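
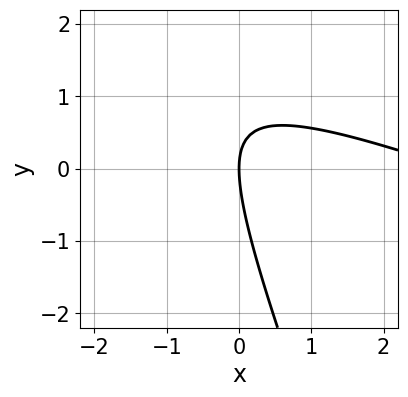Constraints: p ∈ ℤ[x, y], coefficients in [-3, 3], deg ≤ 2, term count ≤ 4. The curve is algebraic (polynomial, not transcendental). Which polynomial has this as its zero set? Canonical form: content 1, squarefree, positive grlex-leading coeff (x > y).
x^2 + 3*x*y + y^2 - 3*x

1. deg p = 2.
2. Observable constraints: it meets the x-axis at x = 0 (among the integer gridlines); it meets the y-axis at y = 0 (among the integer gridlines).
3. Solving for integer coefficients yields p as stated.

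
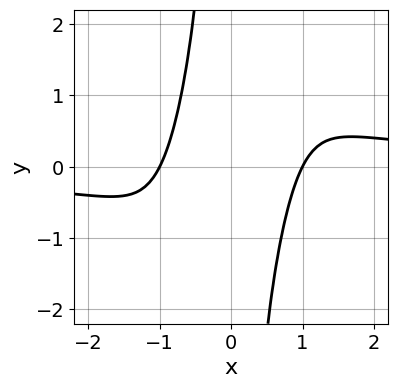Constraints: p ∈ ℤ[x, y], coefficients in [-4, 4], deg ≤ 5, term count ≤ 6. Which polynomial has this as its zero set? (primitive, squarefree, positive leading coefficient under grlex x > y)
3*x^3*y - x^2*y^2 - 3*x^2 + 3

(a) deg p = 4. The shape is more complex than any degree-3 curve.
(b) Observable constraints: it misses every integer gridline on the y-axis; among the integer gridlines, it crosses the x-axis at x ∈ {-1, 1}.
(c) Matching integer coefficients to the picture gives p.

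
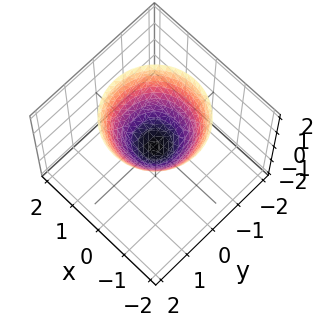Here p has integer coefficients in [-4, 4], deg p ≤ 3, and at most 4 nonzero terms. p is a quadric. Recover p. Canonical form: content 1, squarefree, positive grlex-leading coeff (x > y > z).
x^2 + y^2 - z

1. deg p = 2. A single bowl opening along one axis; a quadric.
2. Symmetries: the z-axis is an axis of rotation, so x and y enter only as x² + y².
3. From the visible intercepts: a circular section at z = 2 has radius between 1 and 2; one z-axis crossing is at z = 0.
4. Fitting integer coefficients to these (and the overall shape) gives p.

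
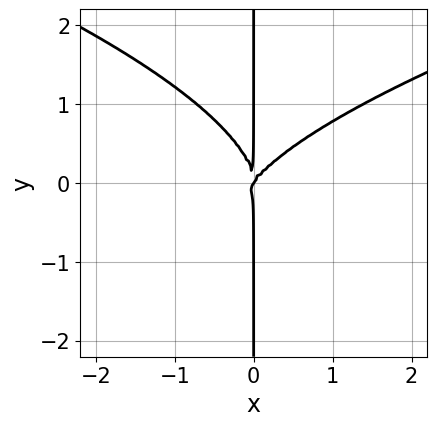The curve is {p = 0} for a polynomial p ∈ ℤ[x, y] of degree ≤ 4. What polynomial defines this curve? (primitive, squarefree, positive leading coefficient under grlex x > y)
3*x*y^3 - 3*x^3 + 2*x^2*y

First, the degree is 4 — the shape is more complex than any degree-3 curve.
Then, against the integer gridlines: the visible y-axis segment lies entirely on the curve; it meets the x-axis at x = 0 (among the integer gridlines).
Finally, putting this together gives p.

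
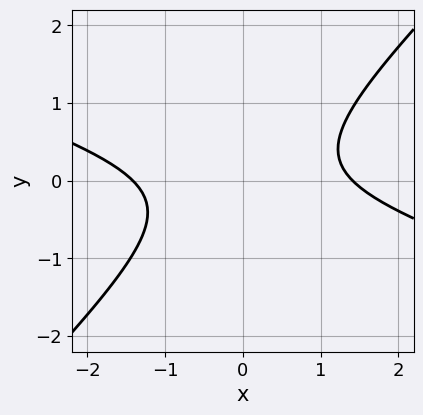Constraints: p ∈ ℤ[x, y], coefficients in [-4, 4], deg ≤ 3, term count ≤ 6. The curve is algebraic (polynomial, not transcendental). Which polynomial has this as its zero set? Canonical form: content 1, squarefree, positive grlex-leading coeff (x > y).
(a) deg p = 2. No degree-1 curve has this shape.
(b) Observable constraints: it misses every integer gridline on the y-axis.
(c) Matching integer coefficients to the picture gives p.

x^2 + 2*x*y - 3*y^2 - 2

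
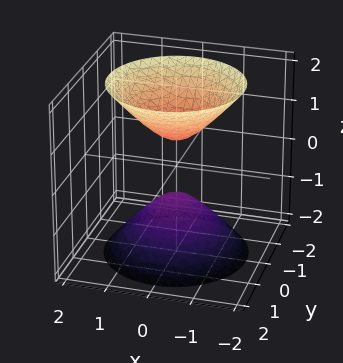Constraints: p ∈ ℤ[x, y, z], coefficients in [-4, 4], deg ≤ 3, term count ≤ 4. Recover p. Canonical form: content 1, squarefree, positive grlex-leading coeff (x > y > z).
3*x^2 + 3*y^2 - 2*z^2 + 1

1. There are 2 components.
2. deg p = 2.
3. Symmetry: every cross-section ⟂ z is a circle, so x, y appear only via x² + y².
4. Against the integer gridlines: no x-intercept at any integer in the box; a circular section at z = 1 has radius between 0 and 1; the surface avoids every integer y-axis point in the box.
5. Putting this together gives p.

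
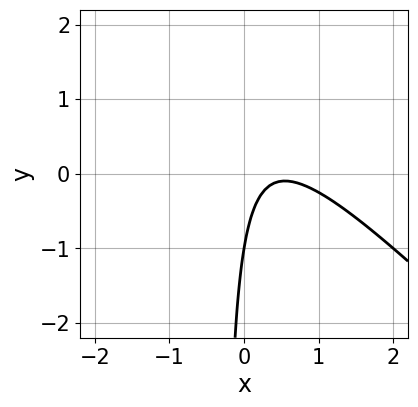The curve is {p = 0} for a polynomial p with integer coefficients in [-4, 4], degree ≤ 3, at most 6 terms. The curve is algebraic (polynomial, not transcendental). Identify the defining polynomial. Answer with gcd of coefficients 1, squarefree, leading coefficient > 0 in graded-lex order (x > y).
3*x^2 + 3*x*y - 3*x + y + 1

deg p = 2. A generic line meets the curve in up to 2 points.
From the axis intercepts and sections: the curve avoids every integer x-axis point in the box; one y-axis crossing is at y = -1.
Together with the visible shape, these determine p as stated.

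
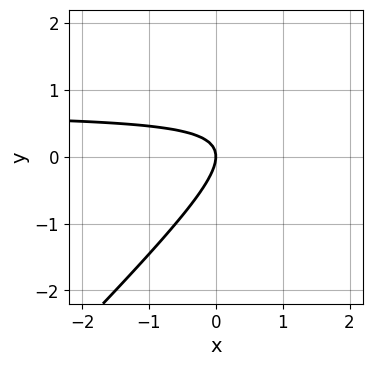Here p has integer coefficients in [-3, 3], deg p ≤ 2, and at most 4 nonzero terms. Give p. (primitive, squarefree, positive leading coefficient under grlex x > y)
3*x*y - 3*y^2 - 2*x

Degree: the shape is more complex than any degree-1 curve, so deg p = 2.
From the axis intercepts and sections: one y-axis crossing is at y = 0; it meets the x-axis at x = 0 (among the integer gridlines).
Fitting integer coefficients to these (and the overall shape) gives p.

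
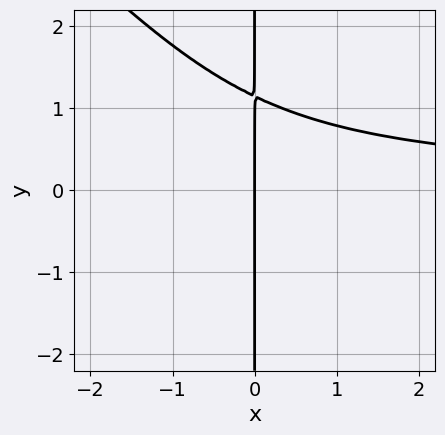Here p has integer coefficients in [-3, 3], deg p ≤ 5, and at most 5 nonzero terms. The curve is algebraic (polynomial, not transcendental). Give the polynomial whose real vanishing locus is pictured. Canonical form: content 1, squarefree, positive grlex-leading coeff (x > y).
Degree: the shape is more complex than any degree-3 curve, so deg p = 4.
From the axis intercepts and sections: every point of the y-axis in the box is on the curve; it crosses the x-axis at the gridline x = 0.
These observations pin down the coefficients.

2*x^2*y^2 + 2*x*y^3 + x^2*y - 3*x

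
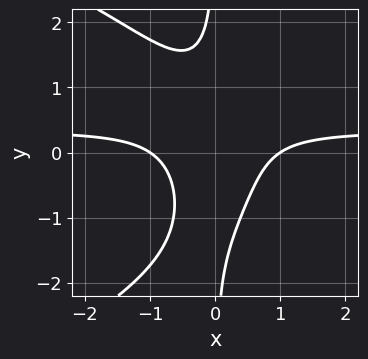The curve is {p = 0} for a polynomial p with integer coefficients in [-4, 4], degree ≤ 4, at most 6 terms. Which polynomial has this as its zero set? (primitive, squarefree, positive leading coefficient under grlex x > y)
First, deg p = 4. A generic line meets the curve in up to 4 points.
Then, observable constraints: the x-axis gridline crossings are at x ∈ {-1, 1}; no y-intercept at any integer in the box.
Finally, fitting integer coefficients to these (and the overall shape) gives p.

x*y^3 + 3*x^2*y - x^2 + 1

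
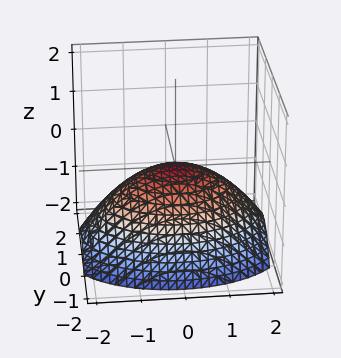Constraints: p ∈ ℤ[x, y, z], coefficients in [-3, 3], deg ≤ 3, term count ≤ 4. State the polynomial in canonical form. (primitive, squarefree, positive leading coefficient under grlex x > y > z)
x^2 + 2*y^2 + 3*z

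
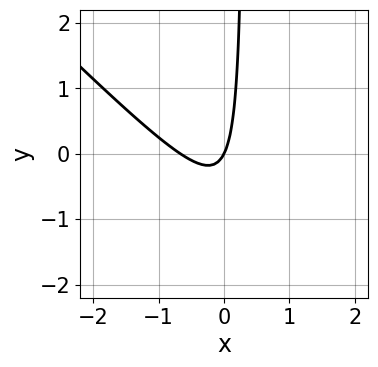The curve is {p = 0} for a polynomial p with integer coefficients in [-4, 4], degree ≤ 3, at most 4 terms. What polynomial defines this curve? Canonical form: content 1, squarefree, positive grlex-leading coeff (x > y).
(a) Degree: a generic line meets the curve in up to 2 points, so deg p = 2.
(b) From the axis intercepts and sections: it crosses the x-axis at the gridline x = 0; it meets the y-axis at y = 0 (among the integer gridlines).
(c) Putting this together gives p.

3*x^2 + 3*x*y + 2*x - y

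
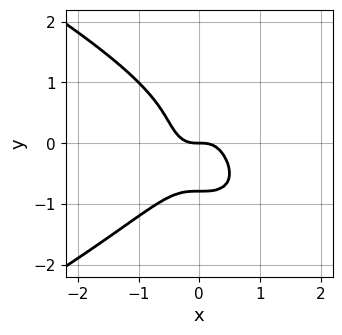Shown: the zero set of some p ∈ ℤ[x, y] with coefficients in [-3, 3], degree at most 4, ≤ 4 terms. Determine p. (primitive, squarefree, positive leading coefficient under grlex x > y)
1. deg p = 4. No degree-3 curve has this shape.
2. Checking where it meets the axes: it crosses the x-axis at the gridline x = 0; it meets the y-axis at y = 0 (among the integer gridlines).
3. Putting this together gives p.

2*y^4 + 3*x^3 + y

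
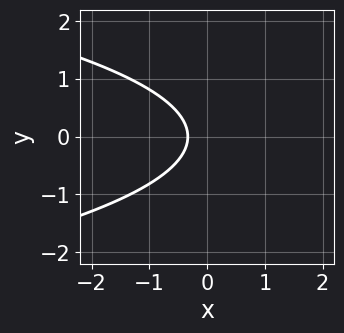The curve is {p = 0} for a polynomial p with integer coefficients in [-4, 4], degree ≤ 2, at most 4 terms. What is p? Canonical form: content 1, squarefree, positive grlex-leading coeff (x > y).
1. The degree is 2 — no degree-1 curve has this shape.
2. Symmetries: it's symmetric under y → −y, forcing even powers of y.
3. Reading off the gridlines: no y-intercept at any integer in the box.
4. These observations pin down the coefficients.

3*y^2 + 3*x + 1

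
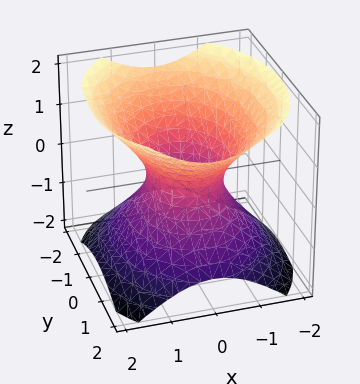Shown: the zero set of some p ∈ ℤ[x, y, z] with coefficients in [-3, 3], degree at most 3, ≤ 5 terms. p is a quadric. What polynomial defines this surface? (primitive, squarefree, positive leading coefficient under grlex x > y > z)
1. The degree is 2 — an hourglass — one-sheet hyperboloid; a quadric.
2. Symmetries: it's symmetric under z → −z, forcing even powers of z; the x ↦ −x reflection is a symmetry, so x appears only in even powers; the y ↦ −y reflection is a symmetry, so y appears only in even powers.
3. Checking where it meets the axes: the y-axis gridline crossings are at y ∈ {-1, 1}; no z-intercept at any integer in the box.
4. Assembling these constraints gives the stated polynomial.

3*x^2 + 2*y^2 - 3*z^2 - 2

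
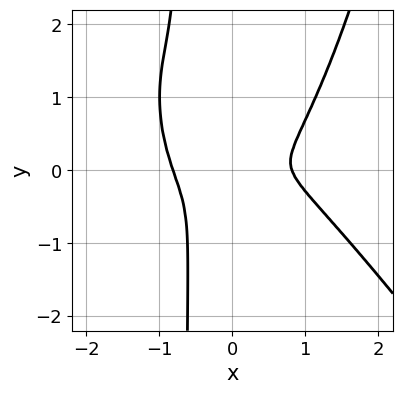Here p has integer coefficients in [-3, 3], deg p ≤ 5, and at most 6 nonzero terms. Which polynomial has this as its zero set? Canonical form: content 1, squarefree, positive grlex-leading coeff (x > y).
3*x^4 + 2*x^3*y - 3*x*y^2 - 2*x^2 - 2*y^2

(a) The degree is 4 — a generic line meets the curve in up to 4 points.
(b) Solving for integer coefficients yields p as stated.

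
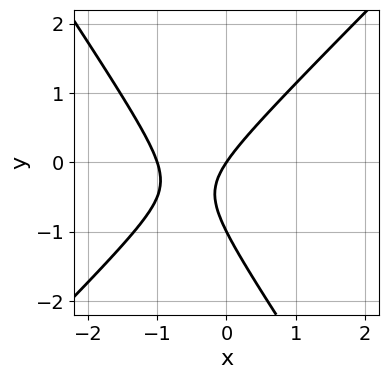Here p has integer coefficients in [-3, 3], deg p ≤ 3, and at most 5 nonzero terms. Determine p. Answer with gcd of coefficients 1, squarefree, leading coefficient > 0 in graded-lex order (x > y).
3*x^2 - x*y - 2*y^2 + 3*x - 2*y

(a) Degree: a generic line meets the curve in up to 2 points, so deg p = 2.
(b) From the axis intercepts and sections: the x-axis gridline crossings are at x ∈ {-1, 0}; among the integer gridlines, it crosses the y-axis at y ∈ {-1, 0}.
(c) Solving for integer coefficients yields p as stated.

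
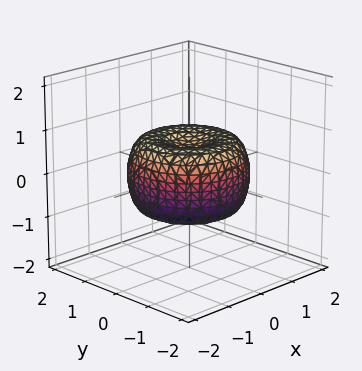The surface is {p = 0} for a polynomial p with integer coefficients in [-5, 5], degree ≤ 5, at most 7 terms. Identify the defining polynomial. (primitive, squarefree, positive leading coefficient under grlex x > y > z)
2*x^4 + 4*x^2*y^2 + 2*y^4 - 3*x^2 - 3*y^2 + 3*z^2 - 1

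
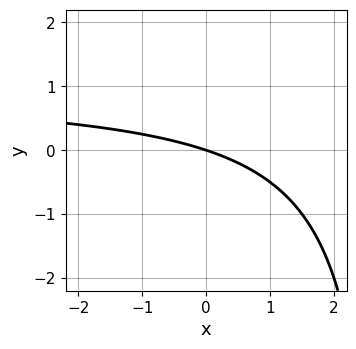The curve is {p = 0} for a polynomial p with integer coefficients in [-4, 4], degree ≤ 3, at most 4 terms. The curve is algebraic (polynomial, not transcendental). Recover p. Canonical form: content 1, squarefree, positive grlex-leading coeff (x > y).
1. The degree is 2 — a generic line meets the curve in up to 2 points.
2. Observable constraints: it meets the x-axis at x = 0 (among the integer gridlines); one y-axis crossing is at y = 0.
3. Solving for integer coefficients yields p as stated.

x*y - x - 3*y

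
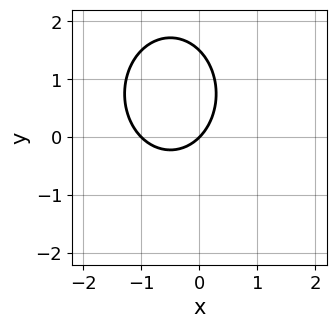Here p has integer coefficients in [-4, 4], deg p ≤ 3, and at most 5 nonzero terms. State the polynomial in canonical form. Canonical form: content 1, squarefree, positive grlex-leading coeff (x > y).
deg p = 2.
From the visible intercepts: one y-axis crossing is at y = 0; among the integer gridlines, it crosses the x-axis at x ∈ {-1, 0}.
These observations pin down the coefficients.

3*x^2 + 2*y^2 + 3*x - 3*y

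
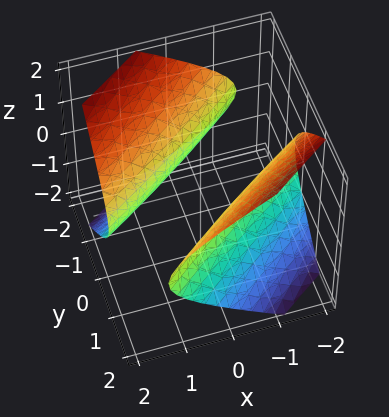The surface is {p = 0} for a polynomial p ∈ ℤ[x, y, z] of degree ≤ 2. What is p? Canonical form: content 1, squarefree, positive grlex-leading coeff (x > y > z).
First, the picture has 2 separate pieces. Treating them together as one polynomial.
Next, deg p = 2. The shape is more complex than any degree-1 surface.
Next, from the visible intercepts: no z-intercept at any integer in the box; the y-axis gridline crossings are at y ∈ {-1, 1}.
Finally, solving for integer coefficients yields p as stated.

x^2 - 3*x*y + 2*y^2 - 3*z^2 - 2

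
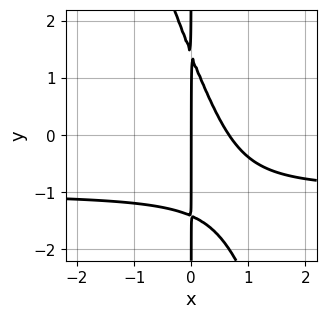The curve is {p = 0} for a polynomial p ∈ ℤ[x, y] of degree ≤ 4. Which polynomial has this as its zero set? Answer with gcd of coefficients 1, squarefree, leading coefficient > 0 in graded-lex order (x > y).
(a) deg p = 3. No degree-2 curve has this shape.
(b) Checking where it meets the axes: one x-axis crossing is at x = 0; every point of the y-axis in the box is on the curve.
(c) The integer polynomial consistent with all of this is the stated p.

3*x^2*y + x*y^2 + 3*x^2 - 2*x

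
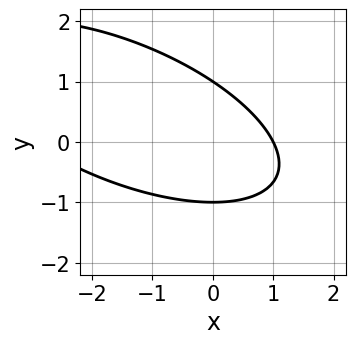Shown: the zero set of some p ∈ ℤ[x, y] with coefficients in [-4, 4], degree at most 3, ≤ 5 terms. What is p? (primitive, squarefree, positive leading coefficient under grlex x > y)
x^2 + 2*x*y + 3*y^2 + 2*x - 3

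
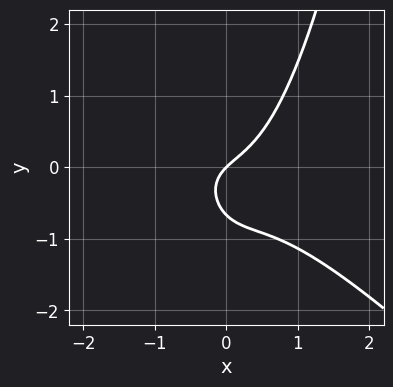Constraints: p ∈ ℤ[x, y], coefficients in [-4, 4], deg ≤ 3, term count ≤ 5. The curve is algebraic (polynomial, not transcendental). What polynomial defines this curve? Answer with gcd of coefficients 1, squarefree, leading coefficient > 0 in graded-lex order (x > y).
3*x^3 + 3*x^2*y - 3*y^2 + 2*x - 2*y

First, the degree is 3 — a generic line meets the curve in up to 3 points.
Then, checking where it meets the axes: it meets the y-axis at y = 0 (among the integer gridlines); it crosses the x-axis at the gridline x = 0.
Finally, the integer polynomial consistent with all of this is the stated p.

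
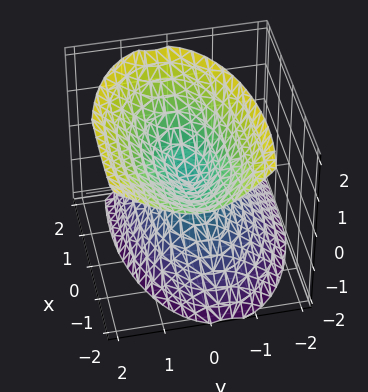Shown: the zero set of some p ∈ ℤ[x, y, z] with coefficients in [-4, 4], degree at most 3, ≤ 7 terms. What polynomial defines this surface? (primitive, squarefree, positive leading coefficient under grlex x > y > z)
x^2 + x*z + 3*y^2 - y*z - 2*z^2

(a) There are 2 components.
(b) The degree is 2 — a generic line meets the surface in up to 2 points.
(c) Observable constraints: one y-axis crossing is at y = 0; it meets the z-axis at z = 0 (among the integer gridlines); it meets the x-axis at x = 0 (among the integer gridlines).
(d) Assembling these constraints gives the stated polynomial.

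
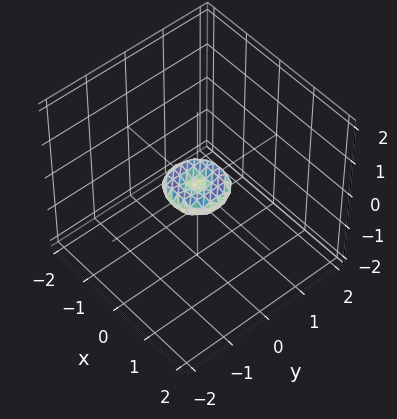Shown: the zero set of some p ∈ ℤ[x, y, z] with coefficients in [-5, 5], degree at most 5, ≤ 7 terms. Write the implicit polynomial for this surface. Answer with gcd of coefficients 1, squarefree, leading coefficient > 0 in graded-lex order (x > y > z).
2*x^4 + 4*x^2*y^2 + 2*y^4 - x^2 - y^2 + 3*z^2

The degree is 4 — a generic line meets the surface in up to 4 points.
Symmetries: rotational symmetry about the z-axis ⇒ p depends on x, y only through x² + y².
Observable constraints: it crosses the y-axis at the gridline y = 0; a circular section at z = 0 has radius between 0 and 1.
Fitting integer coefficients to these (and the overall shape) gives p.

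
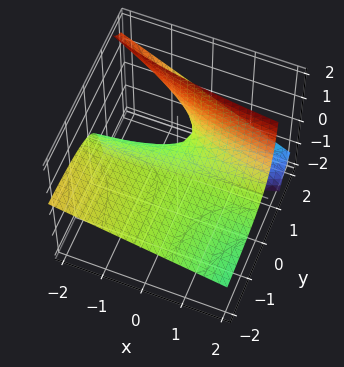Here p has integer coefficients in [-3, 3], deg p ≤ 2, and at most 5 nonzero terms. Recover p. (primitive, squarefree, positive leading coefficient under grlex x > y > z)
x*y + 3*y*z - 3*z

1. deg p = 2. No degree-1 surface has this shape.
2. From the axis intercepts and sections: every point of the y-axis in the box is on the surface; the visible x-axis segment lies entirely on the surface.
3. Putting this together gives p.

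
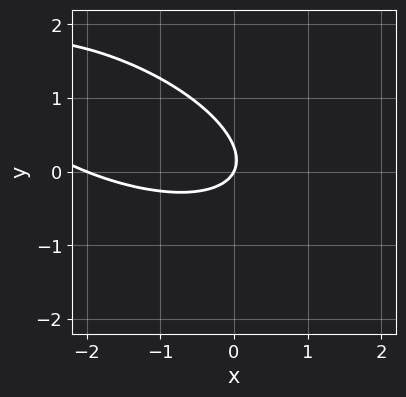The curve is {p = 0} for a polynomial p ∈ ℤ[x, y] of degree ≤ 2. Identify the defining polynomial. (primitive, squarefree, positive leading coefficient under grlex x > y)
x^2 + 2*x*y + 3*y^2 + 2*x - y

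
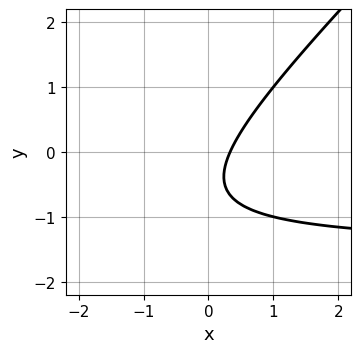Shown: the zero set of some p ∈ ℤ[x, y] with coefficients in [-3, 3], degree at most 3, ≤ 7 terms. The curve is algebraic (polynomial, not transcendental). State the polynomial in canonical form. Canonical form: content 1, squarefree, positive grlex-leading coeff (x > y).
2*x*y - 2*y^2 + 3*x - 2*y - 1

deg p = 2. A generic line meets the curve in up to 2 points.
From the visible intercepts: the curve avoids every integer y-axis point in the box.
Matching integer coefficients to the picture gives p.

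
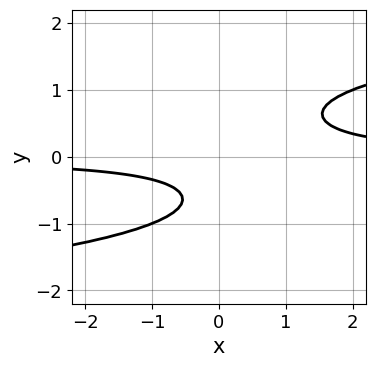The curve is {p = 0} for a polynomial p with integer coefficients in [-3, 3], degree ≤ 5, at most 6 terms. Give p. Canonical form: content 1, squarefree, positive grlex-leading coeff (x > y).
(a) deg p = 4. No degree-3 curve has this shape.
(b) Checking where it meets the axes: it misses every integer gridline on the y-axis; the curve avoids every integer x-axis point in the box.
(c) Solving for integer coefficients yields p as stated.

2*y^4 - 2*x*y + y + 1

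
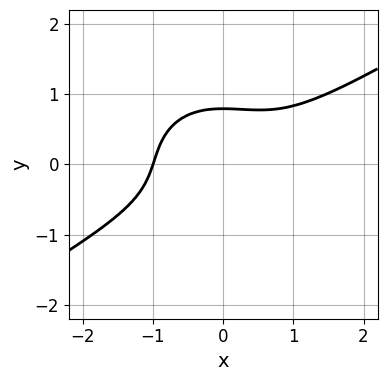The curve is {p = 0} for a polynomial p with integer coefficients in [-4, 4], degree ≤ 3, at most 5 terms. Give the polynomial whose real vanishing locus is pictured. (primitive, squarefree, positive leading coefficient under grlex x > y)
(a) Degree: the shape is more complex than any degree-2 curve, so deg p = 3.
(b) Against the integer gridlines: it crosses the x-axis at the gridline x = -1.
(c) Matching integer coefficients to the picture gives p.

x^3 - x^2*y - 2*y^3 + 1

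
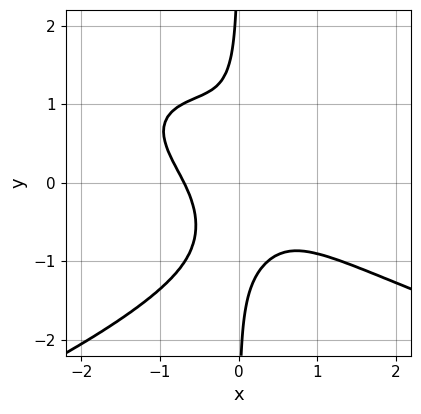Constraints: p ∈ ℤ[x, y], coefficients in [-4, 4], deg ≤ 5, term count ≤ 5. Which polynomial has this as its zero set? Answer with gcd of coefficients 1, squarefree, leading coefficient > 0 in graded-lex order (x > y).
3*x*y^3 + 3*x^3 + 3*x^2*y - x*y + 1

Degree: no degree-3 curve has this shape, so deg p = 4.
Against the integer gridlines: no y-intercept at any integer in the box.
Assembling these constraints gives the stated polynomial.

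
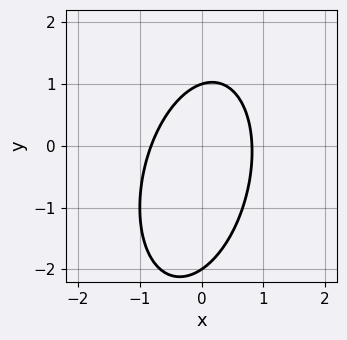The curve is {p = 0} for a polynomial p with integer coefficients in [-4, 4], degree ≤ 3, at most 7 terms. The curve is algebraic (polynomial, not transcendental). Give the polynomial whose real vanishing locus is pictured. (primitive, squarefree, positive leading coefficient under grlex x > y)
3*x^2 - x*y + y^2 + y - 2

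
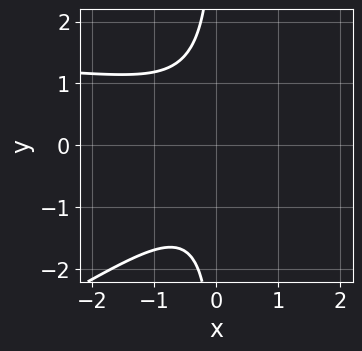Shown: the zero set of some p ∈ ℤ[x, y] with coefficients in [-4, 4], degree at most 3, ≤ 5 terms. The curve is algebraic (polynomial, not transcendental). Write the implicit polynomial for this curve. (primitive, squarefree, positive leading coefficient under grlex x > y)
x^2*y - 2*x*y^2 - 2*x^2 - 2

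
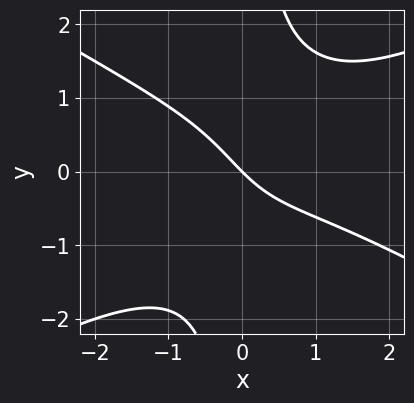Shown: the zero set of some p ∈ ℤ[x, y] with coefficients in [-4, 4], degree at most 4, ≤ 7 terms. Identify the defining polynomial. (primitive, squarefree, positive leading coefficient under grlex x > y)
x^3 - 3*x*y^2 - x^2 + 3*x + 3*y

1. Degree: the shape is more complex than any degree-2 curve, so deg p = 3.
2. Observable constraints: one y-axis crossing is at y = 0; it crosses the x-axis at the gridline x = 0.
3. Fitting integer coefficients to these (and the overall shape) gives p.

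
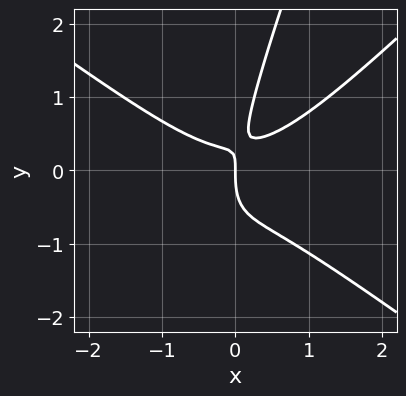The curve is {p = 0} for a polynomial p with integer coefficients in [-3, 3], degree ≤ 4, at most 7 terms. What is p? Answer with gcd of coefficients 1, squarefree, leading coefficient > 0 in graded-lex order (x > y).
1. Degree: a generic line meets the curve in up to 3 points, so deg p = 3.
2. From the visible intercepts: it crosses the x-axis at the gridline x = 0; one y-axis crossing is at y = 0.
3. Putting this together gives p.

2*x^3 - 3*x*y^2 + y^3 - 2*x*y + x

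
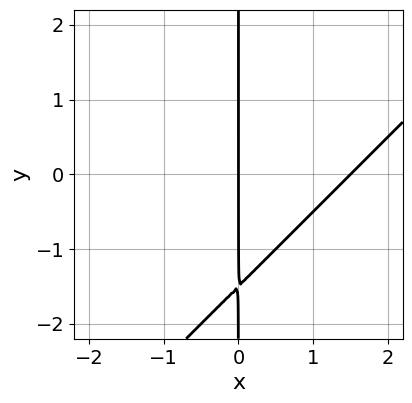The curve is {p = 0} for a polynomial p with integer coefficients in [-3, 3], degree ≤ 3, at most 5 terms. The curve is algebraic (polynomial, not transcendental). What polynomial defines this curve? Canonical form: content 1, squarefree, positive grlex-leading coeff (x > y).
(a) Degree: a generic line meets the curve in up to 2 points, so deg p = 2.
(b) From the axis intercepts and sections: one x-axis crossing is at x = 0; the visible y-axis segment lies entirely on the curve.
(c) Fitting integer coefficients to these (and the overall shape) gives p.

2*x^2 - 2*x*y - 3*x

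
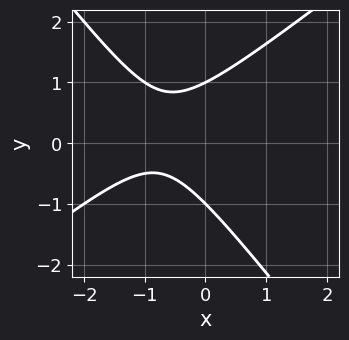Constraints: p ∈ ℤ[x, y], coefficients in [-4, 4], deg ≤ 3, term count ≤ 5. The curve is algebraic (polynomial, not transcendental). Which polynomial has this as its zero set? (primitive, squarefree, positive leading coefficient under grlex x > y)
2*x^2 - x*y - 2*y^2 + 3*x + 2

(a) Degree: a generic line meets the curve in up to 2 points, so deg p = 2.
(b) Against the integer gridlines: the curve avoids every integer x-axis point in the box; among the integer gridlines, it crosses the y-axis at y ∈ {-1, 1}.
(c) Matching integer coefficients to the picture gives p.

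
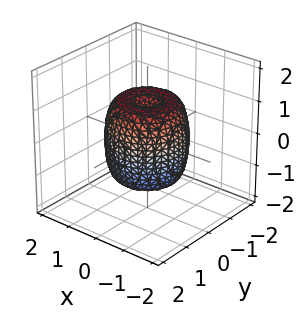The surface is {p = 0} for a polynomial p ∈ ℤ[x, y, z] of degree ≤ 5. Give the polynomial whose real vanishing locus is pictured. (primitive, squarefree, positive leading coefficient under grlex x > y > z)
1. deg p = 4.
2. Symmetry: the z-axis is an axis of rotation, so x and y enter only as x² + y².
3. Checking where it meets the axes: a circular section at z = 1 has radius exactly 1; among the integer gridlines, it crosses the z-axis at z ∈ {-1, 1}.
4. These observations pin down the coefficients.

2*x^4 + 4*x^2*y^2 + 2*y^4 - 2*x^2 - 2*y^2 + z^2 - 1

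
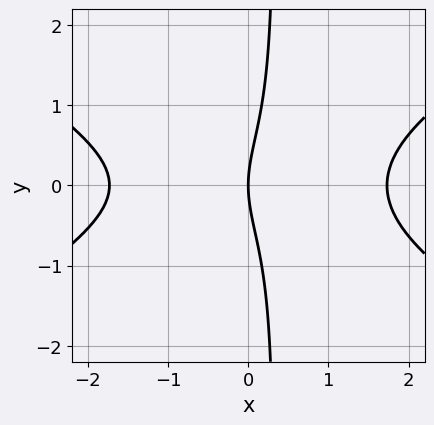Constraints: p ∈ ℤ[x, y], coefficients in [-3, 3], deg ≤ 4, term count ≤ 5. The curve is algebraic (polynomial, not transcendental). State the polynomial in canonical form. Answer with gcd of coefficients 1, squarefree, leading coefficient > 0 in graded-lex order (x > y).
First, deg p = 3. The shape is more complex than any degree-2 curve.
Then, symmetries: the y ↦ −y reflection is a symmetry, so y appears only in even powers.
Then, from the axis intercepts and sections: it crosses the y-axis at the gridline y = 0; it crosses the x-axis at the gridline x = 0.
Finally, these observations pin down the coefficients.

x^3 - 3*x*y^2 + y^2 - 3*x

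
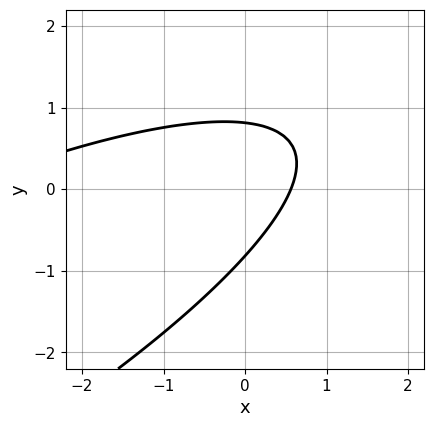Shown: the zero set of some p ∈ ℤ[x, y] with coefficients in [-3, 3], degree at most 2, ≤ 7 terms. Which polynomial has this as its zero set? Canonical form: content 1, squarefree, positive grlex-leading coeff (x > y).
x^2 - 3*x*y + 3*y^2 + 3*x - 2

deg p = 2. A generic line meets the curve in up to 2 points.
The integer polynomial consistent with all of this is the stated p.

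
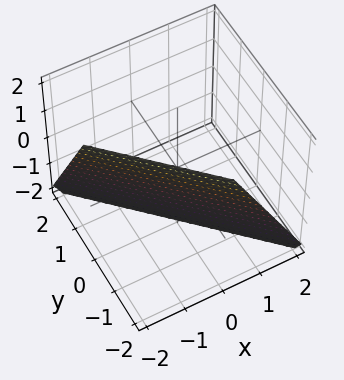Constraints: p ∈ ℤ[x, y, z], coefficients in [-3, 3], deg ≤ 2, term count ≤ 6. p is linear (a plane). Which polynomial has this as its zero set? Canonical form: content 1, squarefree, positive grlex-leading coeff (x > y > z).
2*x + 2*y + z + 2

1. Degree: every cross-section is a straight line — this is a plane, so deg p = 1.
2. Observable constraints: one z-axis crossing is at z = -2; one x-axis crossing is at x = -1; one y-axis crossing is at y = -1.
3. Matching integer coefficients to the picture gives p.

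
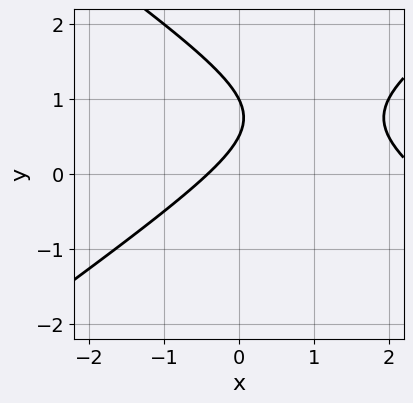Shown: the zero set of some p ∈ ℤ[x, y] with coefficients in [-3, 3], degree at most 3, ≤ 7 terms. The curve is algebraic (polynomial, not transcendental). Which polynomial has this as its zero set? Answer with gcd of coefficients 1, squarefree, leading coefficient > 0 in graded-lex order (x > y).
x^2 - 2*y^2 - 2*x + 3*y - 1

Degree: the shape is more complex than any degree-1 curve, so deg p = 2.
From the visible intercepts: it meets the y-axis at y = 1 (among the integer gridlines).
Fitting integer coefficients to these (and the overall shape) gives p.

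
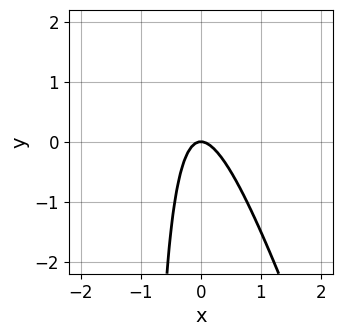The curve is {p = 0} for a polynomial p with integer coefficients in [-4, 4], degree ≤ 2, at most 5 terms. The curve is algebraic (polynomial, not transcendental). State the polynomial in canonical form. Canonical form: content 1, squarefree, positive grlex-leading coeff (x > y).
3*x^2 + x*y + y

(a) Degree: the shape is more complex than any degree-1 curve, so deg p = 2.
(b) Reading off the gridlines: one y-axis crossing is at y = 0; it crosses the x-axis at the gridline x = 0.
(c) Together with the visible shape, these determine p as stated.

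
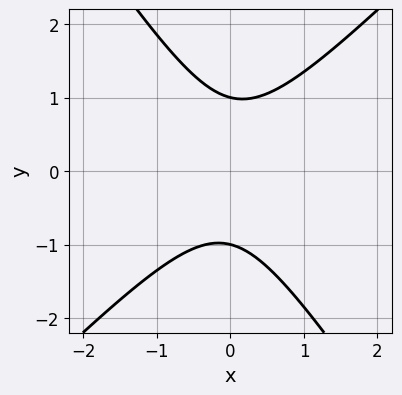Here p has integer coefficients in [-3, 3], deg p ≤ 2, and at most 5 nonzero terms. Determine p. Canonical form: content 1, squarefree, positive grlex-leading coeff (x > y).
The degree is 2 — no degree-1 curve has this shape.
Checking where it meets the axes: the curve avoids every integer x-axis point in the box; the y-axis gridline crossings are at y ∈ {-1, 1}.
Assembling these constraints gives the stated polynomial.

3*x^2 - x*y - 2*y^2 + 2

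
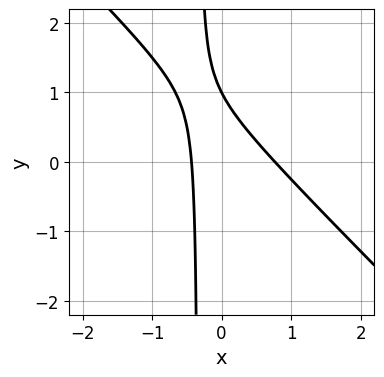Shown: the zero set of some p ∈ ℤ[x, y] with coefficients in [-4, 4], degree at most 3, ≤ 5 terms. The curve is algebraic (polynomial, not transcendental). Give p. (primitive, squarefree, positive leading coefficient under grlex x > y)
3*x^2 + 3*x*y - x + y - 1

(a) deg p = 2. The shape is more complex than any degree-1 curve.
(b) Reading off the gridlines: one y-axis crossing is at y = 1.
(c) The integer polynomial consistent with all of this is the stated p.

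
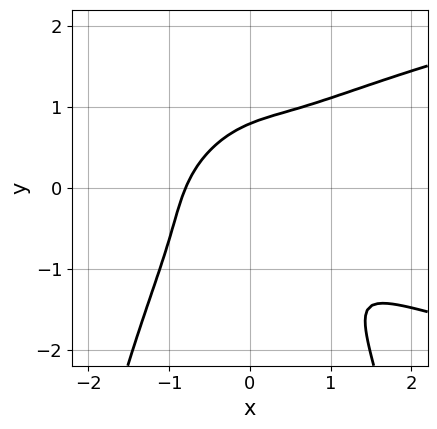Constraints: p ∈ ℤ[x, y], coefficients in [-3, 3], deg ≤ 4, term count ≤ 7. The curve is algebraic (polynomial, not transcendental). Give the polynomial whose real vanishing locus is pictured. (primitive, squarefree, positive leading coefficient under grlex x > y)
(a) Degree: no degree-3 curve has this shape, so deg p = 4.
(b) Putting this together gives p.

2*x^2*y^2 - 2*x^3 + 2*y^3 - 2*x*y - 1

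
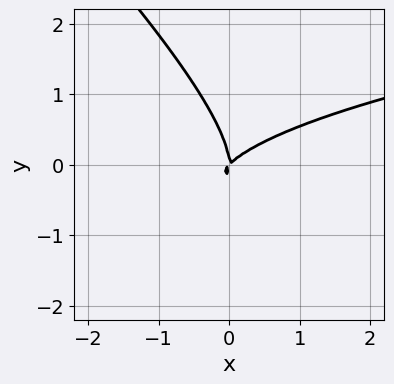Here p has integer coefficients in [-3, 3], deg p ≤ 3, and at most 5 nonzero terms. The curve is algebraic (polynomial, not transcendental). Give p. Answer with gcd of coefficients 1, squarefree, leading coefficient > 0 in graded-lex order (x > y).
x*y^2 + y^3 - x^2 + x*y

First, degree: the shape is more complex than any degree-2 curve, so deg p = 3.
Next, against the integer gridlines: it meets the x-axis at x = 0 (among the integer gridlines); it meets the y-axis at y = 0 (among the integer gridlines).
Finally, matching integer coefficients to the picture gives p.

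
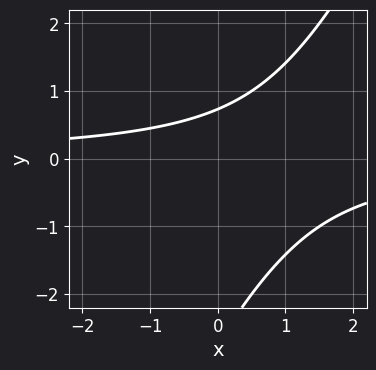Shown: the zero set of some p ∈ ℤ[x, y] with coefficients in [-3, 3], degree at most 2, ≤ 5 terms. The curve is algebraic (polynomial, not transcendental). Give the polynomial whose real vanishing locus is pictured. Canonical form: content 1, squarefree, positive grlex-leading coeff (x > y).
First, deg p = 2. A generic line meets the curve in up to 2 points.
Next, against the integer gridlines: the curve avoids every integer x-axis point in the box.
Finally, solving for integer coefficients yields p as stated.

2*x*y - y^2 - 2*y + 2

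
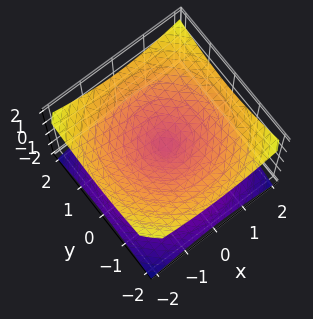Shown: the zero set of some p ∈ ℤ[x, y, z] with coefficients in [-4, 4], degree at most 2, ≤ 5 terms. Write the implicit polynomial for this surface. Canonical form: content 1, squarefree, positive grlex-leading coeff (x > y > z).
1. Degree: two nappes meeting at a single point; a quadric, so deg p = 2.
2. By symmetry, every cross-section ⟂ z is a circle, so x, y appear only via x² + y²; mirror symmetry z ↦ −z ⇒ only even powers of z.
3. Reading off the gridlines: one y-axis crossing is at y = 0; it meets the z-axis at z = 0 (among the integer gridlines).
4. Assembling these constraints gives the stated polynomial.

x^2 + y^2 - 2*z^2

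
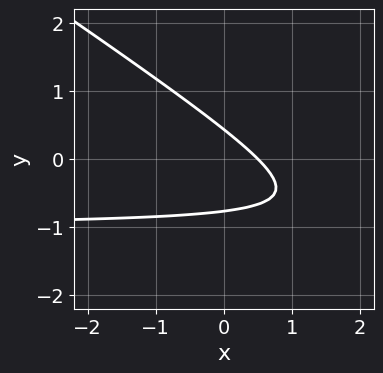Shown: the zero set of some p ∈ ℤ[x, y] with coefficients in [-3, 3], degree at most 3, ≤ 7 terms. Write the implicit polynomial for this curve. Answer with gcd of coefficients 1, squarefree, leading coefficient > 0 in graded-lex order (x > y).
First, the degree is 2 — the shape is more complex than any degree-1 curve.
Finally, putting this together gives p.

2*x*y + 3*y^2 + 2*x + y - 1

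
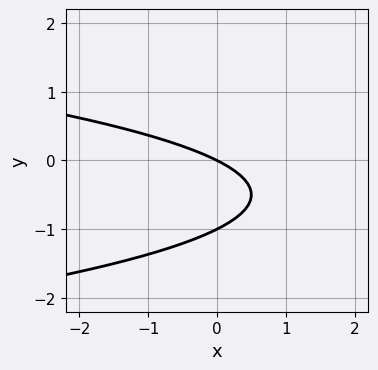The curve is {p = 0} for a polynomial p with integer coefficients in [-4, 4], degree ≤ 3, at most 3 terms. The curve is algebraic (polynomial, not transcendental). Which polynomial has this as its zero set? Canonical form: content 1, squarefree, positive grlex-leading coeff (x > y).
2*y^2 + x + 2*y

1. Degree: a generic line meets the curve in up to 2 points, so deg p = 2.
2. Reading off the gridlines: the y-axis gridline crossings are at y ∈ {-1, 0}; one x-axis crossing is at x = 0.
3. Fitting integer coefficients to these (and the overall shape) gives p.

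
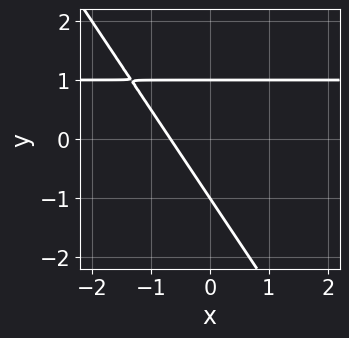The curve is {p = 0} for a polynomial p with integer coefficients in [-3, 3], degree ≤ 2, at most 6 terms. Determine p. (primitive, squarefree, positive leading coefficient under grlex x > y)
3*x*y + 2*y^2 - 3*x - 2

deg p = 2. No degree-1 curve has this shape.
From the axis intercepts and sections: among the integer gridlines, it crosses the y-axis at y ∈ {-1, 1}.
Fitting integer coefficients to these (and the overall shape) gives p.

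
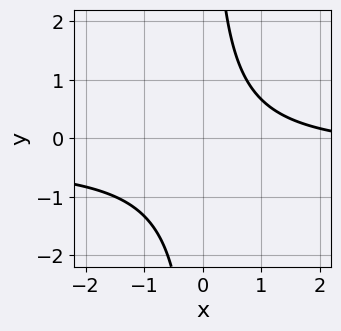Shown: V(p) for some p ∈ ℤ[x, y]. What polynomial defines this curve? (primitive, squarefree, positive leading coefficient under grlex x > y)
(a) deg p = 2. A generic line meets the curve in up to 2 points.
(b) From the visible intercepts: the curve avoids every integer y-axis point in the box; the curve avoids every integer x-axis point in the box.
(c) The integer polynomial consistent with all of this is the stated p.

3*x*y + x - 3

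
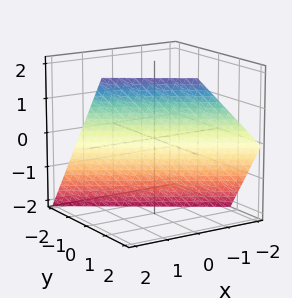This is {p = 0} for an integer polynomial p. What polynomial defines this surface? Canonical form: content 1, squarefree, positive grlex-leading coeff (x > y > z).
2*x + 3*y - 2*z - 2

First, the degree is 1 — every cross-section is a straight line — this is a plane.
Next, from the axis intercepts and sections: it meets the z-axis at z = -1 (among the integer gridlines); it crosses the x-axis at the gridline x = 1.
Finally, matching integer coefficients to the picture gives p.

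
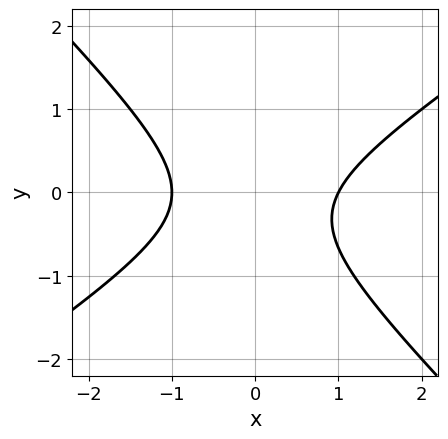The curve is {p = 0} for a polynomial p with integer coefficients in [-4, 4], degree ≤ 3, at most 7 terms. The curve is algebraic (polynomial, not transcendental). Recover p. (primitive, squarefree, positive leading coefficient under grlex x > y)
2*x^2 - x*y - 3*y^2 - y - 2

deg p = 2. The shape is more complex than any degree-1 curve.
Reading off the gridlines: the curve avoids every integer y-axis point in the box; the x-axis gridline crossings are at x ∈ {-1, 1}.
Matching integer coefficients to the picture gives p.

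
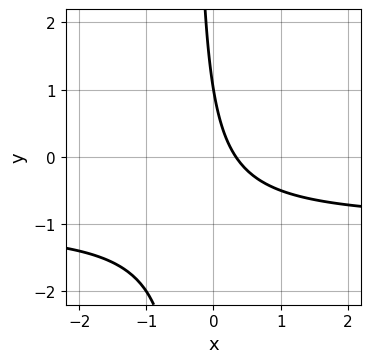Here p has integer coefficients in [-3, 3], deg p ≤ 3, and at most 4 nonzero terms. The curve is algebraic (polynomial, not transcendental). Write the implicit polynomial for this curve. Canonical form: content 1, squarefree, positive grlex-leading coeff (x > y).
3*x*y + 3*x + y - 1

(a) deg p = 2. The shape is more complex than any degree-1 curve.
(b) Reading off the gridlines: one y-axis crossing is at y = 1.
(c) Putting this together gives p.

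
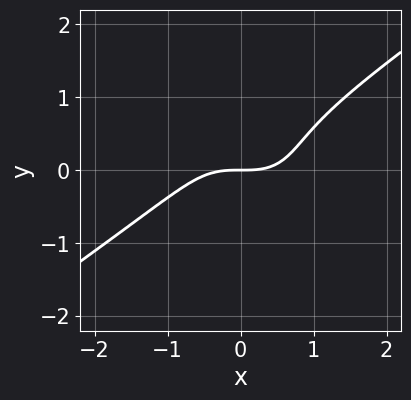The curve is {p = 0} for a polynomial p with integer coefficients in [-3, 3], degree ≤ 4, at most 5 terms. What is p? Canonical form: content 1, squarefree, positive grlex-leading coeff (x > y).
(a) deg p = 3.
(b) Reading off the gridlines: it crosses the x-axis at the gridline x = 0; it crosses the y-axis at the gridline y = 0.
(c) Putting this together gives p.

2*x^3 - 2*x*y^2 - 3*y^3 + 3*y^2 - 3*y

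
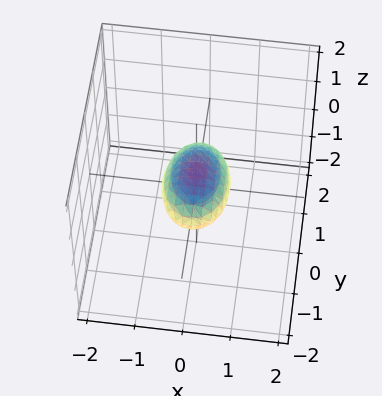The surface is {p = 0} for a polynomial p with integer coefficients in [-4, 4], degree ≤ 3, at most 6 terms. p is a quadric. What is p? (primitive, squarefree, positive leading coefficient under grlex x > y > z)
The degree is 2 — bounded and convex; a quadric.
Symmetries: mirror symmetry z ↦ −z ⇒ only even powers of z; it's symmetric under x → −x, forcing even powers of x; it's symmetric under y → −y, forcing even powers of y.
Against the integer gridlines: the y-axis gridline crossings are at y ∈ {-1, 1}.
Fitting integer coefficients to these (and the overall shape) gives p.

2*x^2 + y^2 + 3*z^2 - 1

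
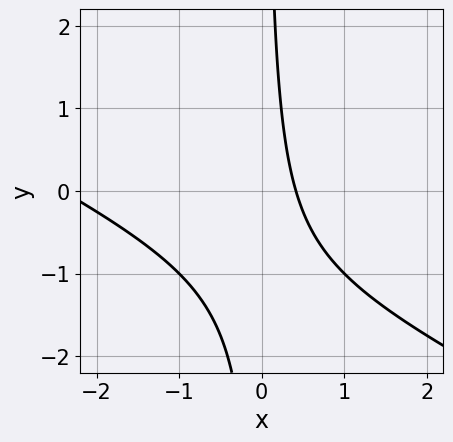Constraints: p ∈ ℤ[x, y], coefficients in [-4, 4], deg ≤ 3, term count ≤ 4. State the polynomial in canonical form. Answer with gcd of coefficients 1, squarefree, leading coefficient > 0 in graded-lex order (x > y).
x^2 + 2*x*y + 2*x - 1

1. deg p = 2. The shape is more complex than any degree-1 curve.
2. From the axis intercepts and sections: no y-intercept at any integer in the box.
3. The integer polynomial consistent with all of this is the stated p.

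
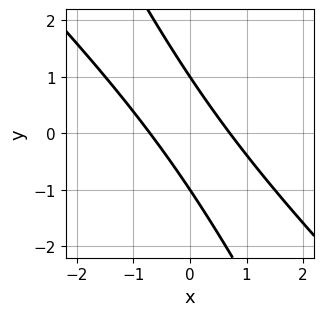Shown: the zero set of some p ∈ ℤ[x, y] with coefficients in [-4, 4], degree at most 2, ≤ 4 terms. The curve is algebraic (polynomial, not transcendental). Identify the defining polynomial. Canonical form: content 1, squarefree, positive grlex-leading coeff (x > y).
2*x^2 + 3*x*y + y^2 - 1

First, degree: the shape is more complex than any degree-1 curve, so deg p = 2.
Next, observable constraints: the y-axis gridline crossings are at y ∈ {-1, 1}.
Finally, fitting integer coefficients to these (and the overall shape) gives p.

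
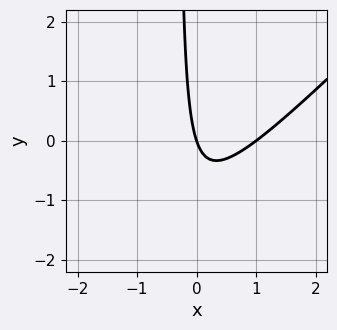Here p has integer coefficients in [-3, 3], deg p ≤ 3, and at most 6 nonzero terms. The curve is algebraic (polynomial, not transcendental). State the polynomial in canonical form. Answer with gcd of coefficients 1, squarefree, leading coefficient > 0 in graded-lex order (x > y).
3*x^2 - 3*x*y - 3*x - y

The degree is 2 — the shape is more complex than any degree-1 curve.
Reading off the gridlines: the x-axis gridline crossings are at x ∈ {0, 1}; it meets the y-axis at y = 0 (among the integer gridlines).
Solving for integer coefficients yields p as stated.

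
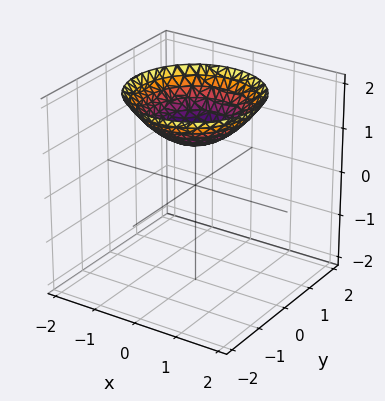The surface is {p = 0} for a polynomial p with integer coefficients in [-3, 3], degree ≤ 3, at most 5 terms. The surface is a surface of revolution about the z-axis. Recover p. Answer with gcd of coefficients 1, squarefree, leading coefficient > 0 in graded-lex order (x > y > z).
x^2 + y^2 - 2*z + 2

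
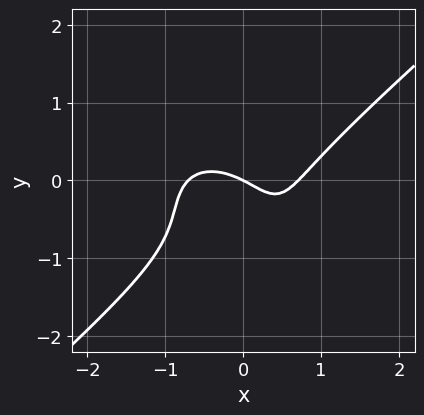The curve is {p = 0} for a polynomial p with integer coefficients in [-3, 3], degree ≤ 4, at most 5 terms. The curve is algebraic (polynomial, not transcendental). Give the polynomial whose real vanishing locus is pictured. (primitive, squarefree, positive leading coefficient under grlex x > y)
2*x^3 - 3*y^3 - 3*y^2 - x - 2*y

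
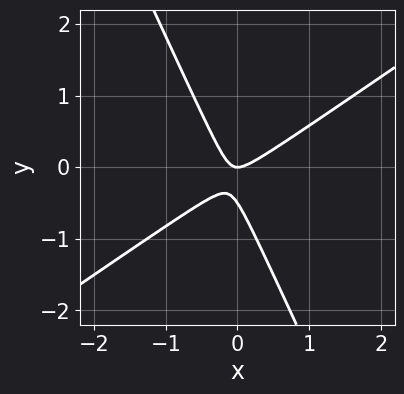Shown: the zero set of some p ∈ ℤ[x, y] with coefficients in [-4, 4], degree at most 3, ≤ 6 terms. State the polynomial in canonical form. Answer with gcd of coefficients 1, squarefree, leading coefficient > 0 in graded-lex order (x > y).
First, the degree is 2 — a generic line meets the curve in up to 2 points.
Then, from the visible intercepts: it meets the y-axis at y = 0 (among the integer gridlines); it crosses the x-axis at the gridline x = 0.
Finally, assembling these constraints gives the stated polynomial.

3*x^2 - 3*x*y - 2*y^2 - y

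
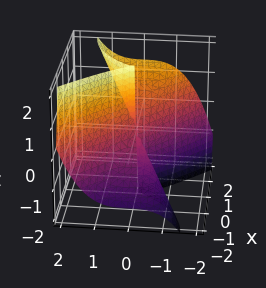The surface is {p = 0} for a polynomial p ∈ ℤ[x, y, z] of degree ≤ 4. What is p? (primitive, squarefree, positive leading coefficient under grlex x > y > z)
The degree is 3 — no degree-2 surface has this shape.
Observable constraints: it meets the y-axis at y = 0 (among the integer gridlines); the visible z-axis segment lies entirely on the surface; one x-axis crossing is at x = 0.
Matching integer coefficients to the picture gives p.

2*x^3 - 3*x^2*z + 3*y^3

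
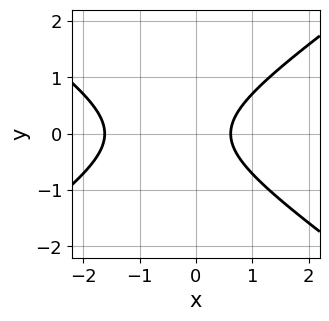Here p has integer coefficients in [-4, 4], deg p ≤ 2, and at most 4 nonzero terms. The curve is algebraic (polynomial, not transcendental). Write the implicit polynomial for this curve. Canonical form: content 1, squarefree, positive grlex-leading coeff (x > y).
The degree is 2 — the shape is more complex than any degree-1 curve.
Symmetries: mirror symmetry y ↦ −y ⇒ only even powers of y.
From the axis intercepts and sections: no y-intercept at any integer in the box.
Assembling these constraints gives the stated polynomial.

x^2 - 2*y^2 + x - 1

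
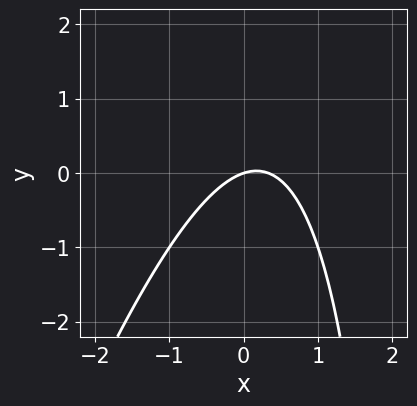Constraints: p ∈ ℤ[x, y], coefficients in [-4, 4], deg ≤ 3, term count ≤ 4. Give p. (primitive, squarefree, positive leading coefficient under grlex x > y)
3*x^2 - x*y - x + 3*y

1. deg p = 2.
2. Against the integer gridlines: it meets the x-axis at x = 0 (among the integer gridlines); one y-axis crossing is at y = 0.
3. Putting this together gives p.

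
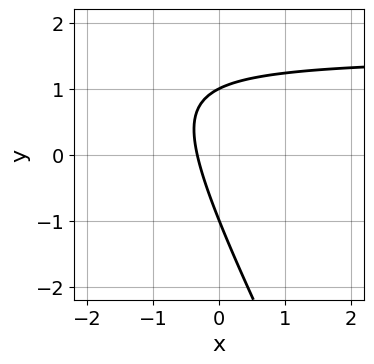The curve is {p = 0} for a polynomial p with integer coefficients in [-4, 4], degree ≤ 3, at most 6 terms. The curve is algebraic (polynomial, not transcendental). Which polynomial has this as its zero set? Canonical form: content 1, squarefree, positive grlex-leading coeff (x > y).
2*x*y + y^2 - 3*x - 1

1. Degree: a generic line meets the curve in up to 2 points, so deg p = 2.
2. From the axis intercepts and sections: the y-axis gridline crossings are at y ∈ {-1, 1}.
3. These observations pin down the coefficients.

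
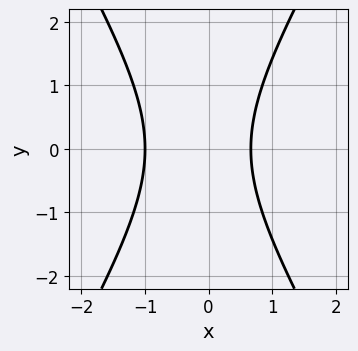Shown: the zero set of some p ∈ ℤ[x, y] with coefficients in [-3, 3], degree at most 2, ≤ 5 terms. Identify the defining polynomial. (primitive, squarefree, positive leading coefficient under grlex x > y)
(a) The degree is 2 — the shape is more complex than any degree-1 curve.
(b) Symmetries: it's symmetric under y → −y, forcing even powers of y.
(c) Reading off the gridlines: the curve avoids every integer y-axis point in the box; one x-axis crossing is at x = -1.
(d) Putting this together gives p.

3*x^2 - y^2 + x - 2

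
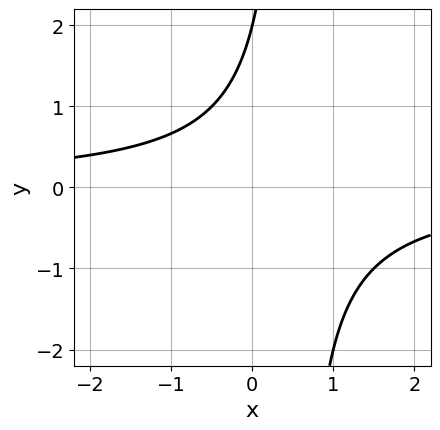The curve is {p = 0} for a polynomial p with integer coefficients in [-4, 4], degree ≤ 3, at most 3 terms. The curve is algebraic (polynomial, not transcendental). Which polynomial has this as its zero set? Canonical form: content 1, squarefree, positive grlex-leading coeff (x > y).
2*x*y - y + 2

Degree: a generic line meets the curve in up to 2 points, so deg p = 2.
From the visible intercepts: it meets the y-axis at y = 2 (among the integer gridlines); it misses every integer gridline on the x-axis.
Matching integer coefficients to the picture gives p.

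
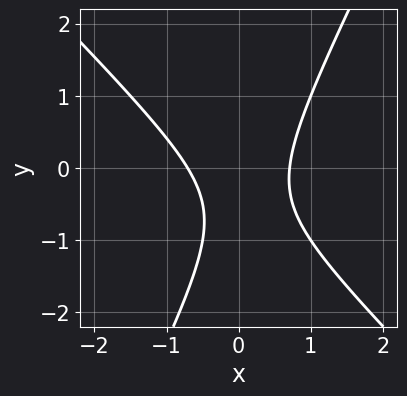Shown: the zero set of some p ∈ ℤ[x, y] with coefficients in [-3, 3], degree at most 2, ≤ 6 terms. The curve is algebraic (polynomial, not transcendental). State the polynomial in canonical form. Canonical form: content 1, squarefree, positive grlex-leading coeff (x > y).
(a) Degree: a generic line meets the curve in up to 2 points, so deg p = 2.
(b) Against the integer gridlines: the curve avoids every integer y-axis point in the box.
(c) Putting this together gives p.

2*x^2 + x*y - y^2 - y - 1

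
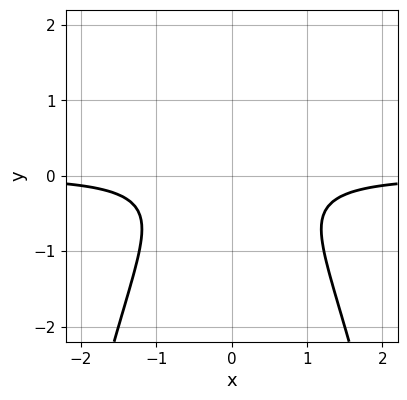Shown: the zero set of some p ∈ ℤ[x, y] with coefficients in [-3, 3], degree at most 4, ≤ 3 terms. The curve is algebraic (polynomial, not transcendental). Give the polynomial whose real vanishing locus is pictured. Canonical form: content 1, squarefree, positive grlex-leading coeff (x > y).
2*x^2*y + 2*y^2 + 1

Degree: no degree-2 curve has this shape, so deg p = 3.
Symmetries: the x ↦ −x reflection is a symmetry, so x appears only in even powers.
Against the integer gridlines: it misses every integer gridline on the x-axis; it misses every integer gridline on the y-axis.
These observations pin down the coefficients.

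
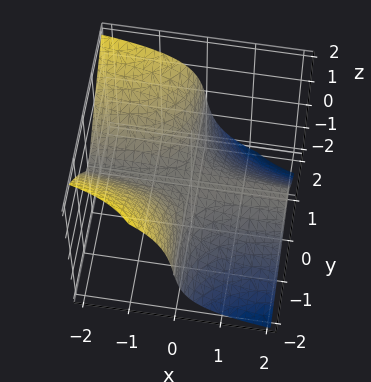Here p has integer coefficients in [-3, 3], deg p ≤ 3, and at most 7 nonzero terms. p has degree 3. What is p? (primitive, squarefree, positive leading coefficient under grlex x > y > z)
3*x*y^2 - x*y*z - x*z^2 + z^3 + 2*z

1. deg p = 3. A generic line meets the surface in up to 3 points.
2. Checking where it meets the axes: every point of the x-axis in the box is on the surface; one z-axis crossing is at z = 0; the visible y-axis segment lies entirely on the surface.
3. Solving for integer coefficients yields p as stated.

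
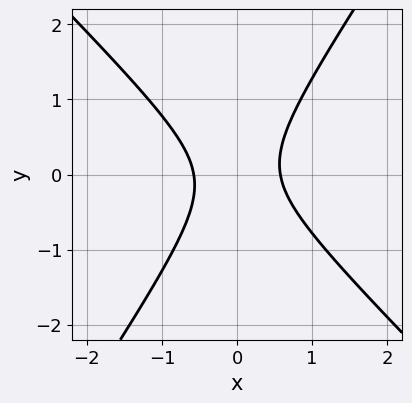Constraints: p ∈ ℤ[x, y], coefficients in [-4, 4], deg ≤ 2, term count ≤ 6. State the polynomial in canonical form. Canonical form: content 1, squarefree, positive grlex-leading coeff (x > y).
(a) deg p = 2. A generic line meets the curve in up to 2 points.
(b) From the visible intercepts: it misses every integer gridline on the y-axis.
(c) Solving for integer coefficients yields p as stated.

3*x^2 + x*y - 2*y^2 - 1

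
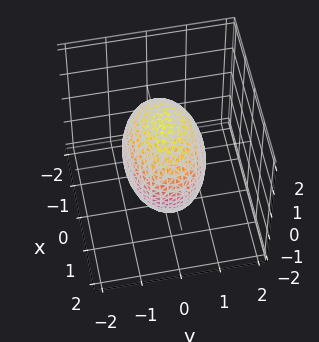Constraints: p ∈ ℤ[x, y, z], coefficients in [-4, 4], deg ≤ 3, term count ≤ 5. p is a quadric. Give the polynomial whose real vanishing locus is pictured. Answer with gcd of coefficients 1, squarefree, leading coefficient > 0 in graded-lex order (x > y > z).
x^2 + 2*y^2 + z^2 - 2

(a) Degree: bounded and convex; a quadric, so deg p = 2.
(b) Symmetries: the x ↦ −x reflection is a symmetry, so x appears only in even powers; the z ↦ −z reflection is a symmetry, so z appears only in even powers; mirror symmetry y ↦ −y ⇒ only even powers of y.
(c) Checking where it meets the axes: the y-axis gridline crossings are at y ∈ {-1, 1}.
(d) Putting this together gives p.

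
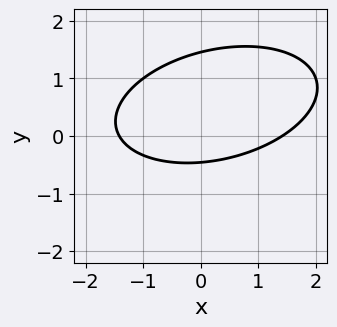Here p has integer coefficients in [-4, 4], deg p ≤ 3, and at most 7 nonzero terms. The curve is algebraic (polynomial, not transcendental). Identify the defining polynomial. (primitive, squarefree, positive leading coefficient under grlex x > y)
1. Degree: no degree-1 curve has this shape, so deg p = 2.
2. Solving for integer coefficients yields p as stated.

x^2 - x*y + 3*y^2 - 3*y - 2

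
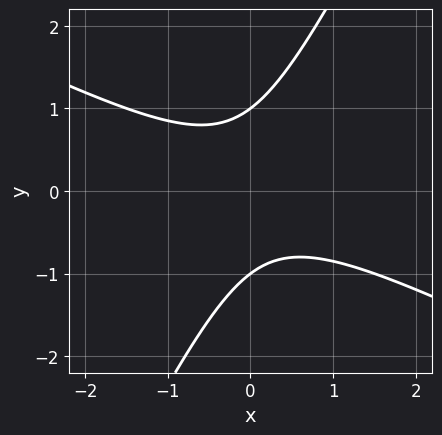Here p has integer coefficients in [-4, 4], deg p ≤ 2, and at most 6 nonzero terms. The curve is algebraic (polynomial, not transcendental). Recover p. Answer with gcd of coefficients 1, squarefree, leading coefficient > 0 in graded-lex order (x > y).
(a) deg p = 2. No degree-1 curve has this shape.
(b) Reading off the gridlines: the y-axis gridline crossings are at y ∈ {-1, 1}; it misses every integer gridline on the x-axis.
(c) Putting this together gives p.

2*x^2 + 3*x*y - 2*y^2 + 2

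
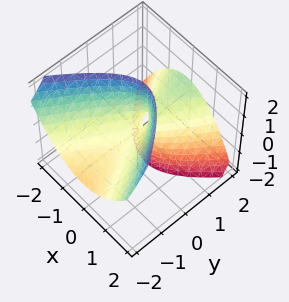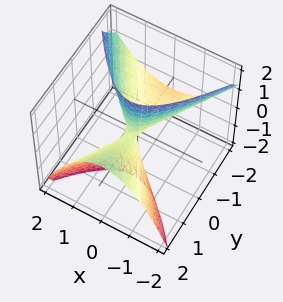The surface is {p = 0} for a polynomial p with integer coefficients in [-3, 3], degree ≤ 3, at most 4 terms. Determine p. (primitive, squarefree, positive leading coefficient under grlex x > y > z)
(a) Degree: a generic line meets the surface in up to 2 points, so deg p = 2.
(b) Checking where it meets the axes: one x-axis crossing is at x = 0; it crosses the z-axis at the gridline z = 0.
(c) Assembling these constraints gives the stated polynomial.

3*x^2 - y^2 + 3*y*z - z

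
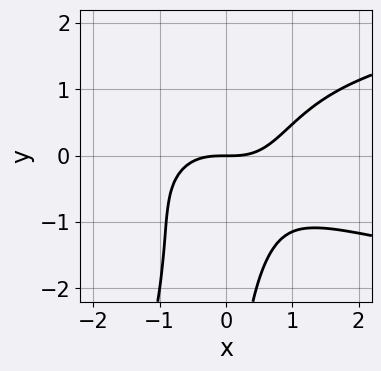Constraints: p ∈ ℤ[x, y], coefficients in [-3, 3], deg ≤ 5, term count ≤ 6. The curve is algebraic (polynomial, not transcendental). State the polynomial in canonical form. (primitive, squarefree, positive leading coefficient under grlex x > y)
3*x^2*y^2 - x*y^3 - 2*x^3 + 3*y

First, deg p = 4. The shape is more complex than any degree-3 curve.
Then, reading off the gridlines: it crosses the x-axis at the gridline x = 0; one y-axis crossing is at y = 0.
Finally, solving for integer coefficients yields p as stated.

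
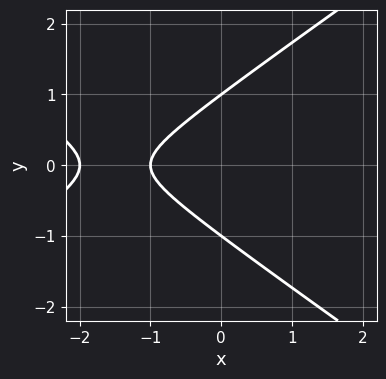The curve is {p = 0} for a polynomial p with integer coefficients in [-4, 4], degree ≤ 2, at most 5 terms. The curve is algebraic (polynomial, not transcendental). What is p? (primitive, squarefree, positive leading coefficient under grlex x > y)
(a) deg p = 2.
(b) Symmetries: it's symmetric under y → −y, forcing even powers of y.
(c) Against the integer gridlines: the y-axis gridline crossings are at y ∈ {-1, 1}; among the integer gridlines, it crosses the x-axis at x ∈ {-2, -1}.
(d) Together with the visible shape, these determine p as stated.

x^2 - 2*y^2 + 3*x + 2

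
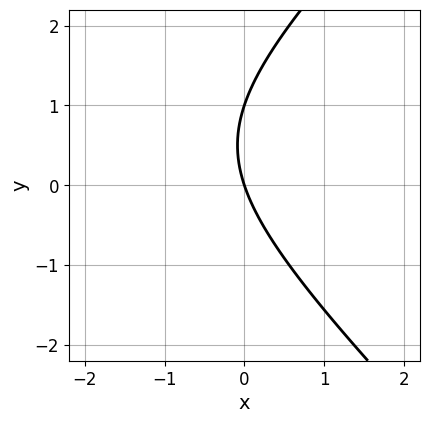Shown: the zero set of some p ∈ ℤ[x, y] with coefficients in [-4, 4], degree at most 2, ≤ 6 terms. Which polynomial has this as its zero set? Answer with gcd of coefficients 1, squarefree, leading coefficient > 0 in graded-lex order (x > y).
x^2 - y^2 + 3*x + y

1. deg p = 2.
2. Observable constraints: among the integer gridlines, it crosses the y-axis at y ∈ {0, 1}; it crosses the x-axis at the gridline x = 0.
3. Matching integer coefficients to the picture gives p.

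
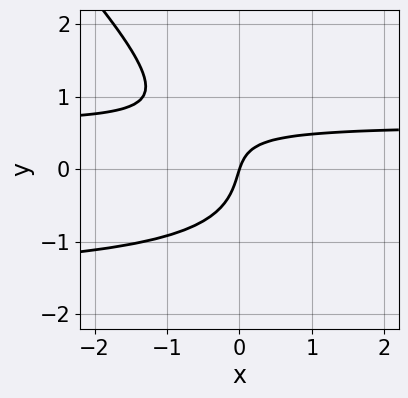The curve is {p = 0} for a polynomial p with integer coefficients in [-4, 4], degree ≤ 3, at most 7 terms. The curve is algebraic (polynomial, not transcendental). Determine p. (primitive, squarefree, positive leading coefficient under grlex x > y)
3*x*y^2 + 3*y^3 + 3*x*y - 3*x + y

1. Degree: a generic line meets the curve in up to 3 points, so deg p = 3.
2. From the visible intercepts: one x-axis crossing is at x = 0; one y-axis crossing is at y = 0.
3. Matching integer coefficients to the picture gives p.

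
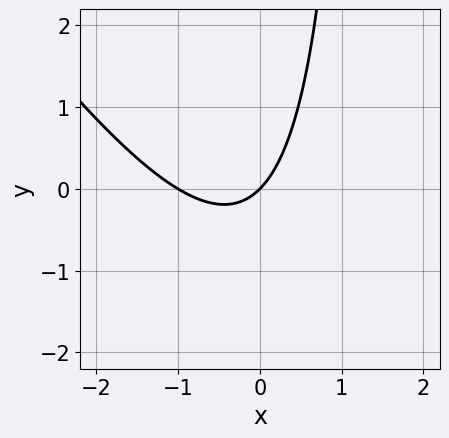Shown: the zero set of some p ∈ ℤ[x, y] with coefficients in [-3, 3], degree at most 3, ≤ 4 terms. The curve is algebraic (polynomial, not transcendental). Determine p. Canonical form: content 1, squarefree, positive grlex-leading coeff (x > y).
First, degree: the shape is more complex than any degree-1 curve, so deg p = 2.
Next, checking where it meets the axes: it meets the y-axis at y = 0 (among the integer gridlines); among the integer gridlines, it crosses the x-axis at x ∈ {-1, 0}.
Finally, solving for integer coefficients yields p as stated.

3*x^2 + 2*x*y + 3*x - 3*y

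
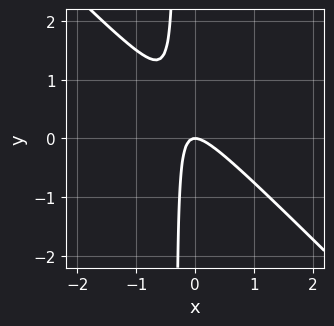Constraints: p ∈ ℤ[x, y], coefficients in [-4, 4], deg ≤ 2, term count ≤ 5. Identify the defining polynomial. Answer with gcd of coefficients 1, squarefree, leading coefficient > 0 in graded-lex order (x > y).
The degree is 2 — no degree-1 curve has this shape.
From the axis intercepts and sections: it crosses the y-axis at the gridline y = 0; it meets the x-axis at x = 0 (among the integer gridlines).
Fitting integer coefficients to these (and the overall shape) gives p.

3*x^2 + 3*x*y + y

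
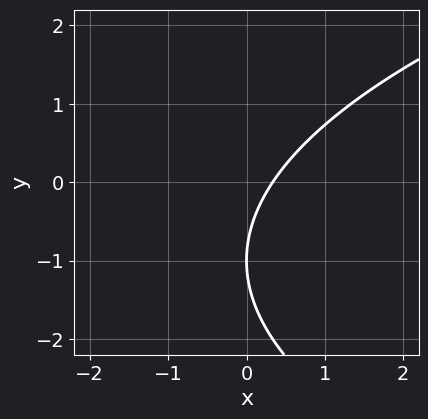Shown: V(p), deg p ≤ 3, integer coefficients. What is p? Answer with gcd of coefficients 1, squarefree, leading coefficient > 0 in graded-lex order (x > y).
y^2 - 3*x + 2*y + 1

1. deg p = 2.
2. From the axis intercepts and sections: one y-axis crossing is at y = -1.
3. Together with the visible shape, these determine p as stated.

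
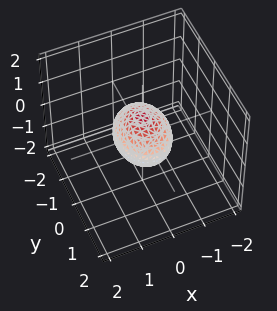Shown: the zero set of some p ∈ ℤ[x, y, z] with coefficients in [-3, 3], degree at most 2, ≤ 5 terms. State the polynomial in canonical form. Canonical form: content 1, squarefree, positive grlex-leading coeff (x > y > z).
The degree is 2 — a closed, bounded, convex surface; a quadric.
Symmetries: the x ↦ −x reflection is a symmetry, so x appears only in even powers; the y ↦ −y reflection is a symmetry, so y appears only in even powers; it's symmetric under z → −z, forcing even powers of z.
Checking where it meets the axes: the y-axis gridline crossings are at y ∈ {-1, 1}.
Solving for integer coefficients yields p as stated.

3*x^2 + 2*y^2 + 3*z^2 - 2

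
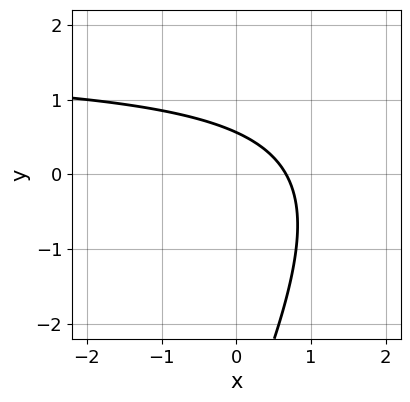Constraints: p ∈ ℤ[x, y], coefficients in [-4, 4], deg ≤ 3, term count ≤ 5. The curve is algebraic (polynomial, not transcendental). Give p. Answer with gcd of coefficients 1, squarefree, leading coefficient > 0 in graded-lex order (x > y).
2*x*y - y^2 - 3*x - 3*y + 2

deg p = 2. The shape is more complex than any degree-1 curve.
Putting this together gives p.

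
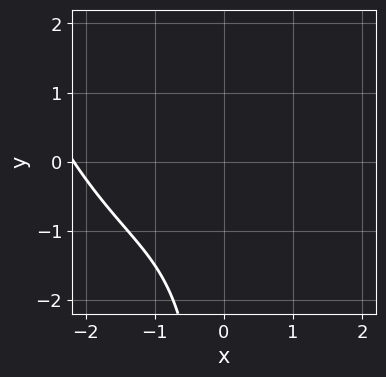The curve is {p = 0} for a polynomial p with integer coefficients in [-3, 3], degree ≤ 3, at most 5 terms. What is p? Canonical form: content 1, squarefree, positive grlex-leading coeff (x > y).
x^3 + 2*x^2 - 2*x*y + x + 3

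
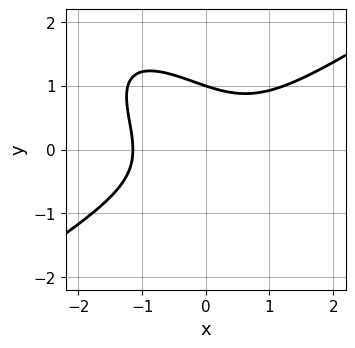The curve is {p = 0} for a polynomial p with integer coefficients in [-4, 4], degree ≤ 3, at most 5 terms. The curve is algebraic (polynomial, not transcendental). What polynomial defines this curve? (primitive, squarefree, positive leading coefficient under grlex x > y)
2*x^3 - 3*x*y^2 - 3*y^3 + 3

(a) Degree: no degree-2 curve has this shape, so deg p = 3.
(b) Checking where it meets the axes: one y-axis crossing is at y = 1.
(c) Fitting integer coefficients to these (and the overall shape) gives p.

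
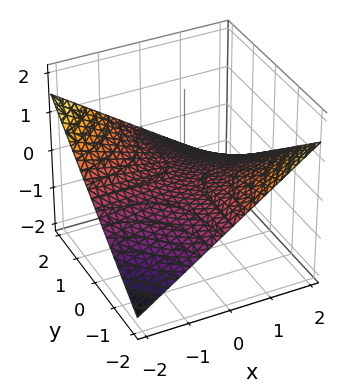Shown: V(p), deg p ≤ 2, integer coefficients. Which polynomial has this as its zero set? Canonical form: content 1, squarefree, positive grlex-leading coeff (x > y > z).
x*y + 3*z

1. The degree is 2 — a hyperbolic paraboloid; a quadric.
2. Against the integer gridlines: the visible x-axis segment lies entirely on the surface; the visible y-axis segment lies entirely on the surface; it crosses the z-axis at the gridline z = 0.
3. Assembling these constraints gives the stated polynomial.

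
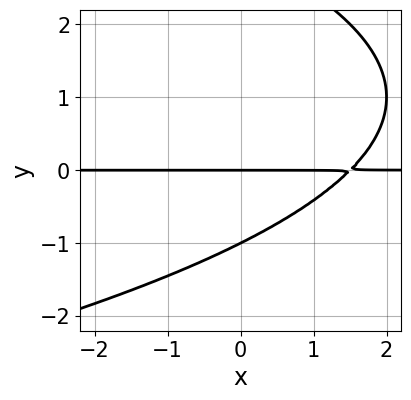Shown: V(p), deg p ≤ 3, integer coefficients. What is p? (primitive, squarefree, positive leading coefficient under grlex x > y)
(a) deg p = 3.
(b) Observable constraints: every point of the x-axis in the box is on the curve; the y-axis gridline crossings are at y ∈ {-1, 0}.
(c) Solving for integer coefficients yields p as stated.

y^3 + 2*x*y - 2*y^2 - 3*y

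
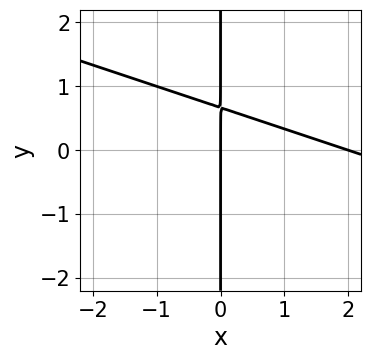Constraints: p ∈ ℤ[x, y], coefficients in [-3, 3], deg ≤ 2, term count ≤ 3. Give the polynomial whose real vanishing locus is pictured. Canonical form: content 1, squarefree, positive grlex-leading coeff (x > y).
Degree: the shape is more complex than any degree-1 curve, so deg p = 2.
From the visible intercepts: every point of the y-axis in the box is on the curve; among the integer gridlines, it crosses the x-axis at x ∈ {0, 2}.
Fitting integer coefficients to these (and the overall shape) gives p.

x^2 + 3*x*y - 2*x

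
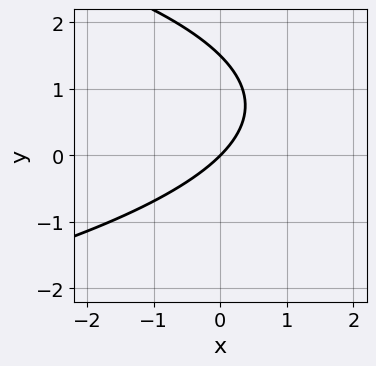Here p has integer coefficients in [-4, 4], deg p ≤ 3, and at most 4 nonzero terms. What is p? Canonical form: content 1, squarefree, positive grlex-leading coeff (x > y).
deg p = 2.
Against the integer gridlines: it meets the x-axis at x = 0 (among the integer gridlines); it crosses the y-axis at the gridline y = 0.
Assembling these constraints gives the stated polynomial.

2*y^2 + 3*x - 3*y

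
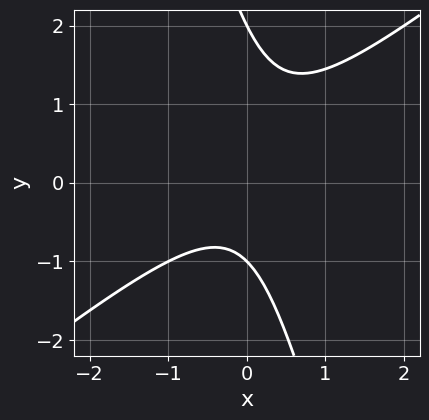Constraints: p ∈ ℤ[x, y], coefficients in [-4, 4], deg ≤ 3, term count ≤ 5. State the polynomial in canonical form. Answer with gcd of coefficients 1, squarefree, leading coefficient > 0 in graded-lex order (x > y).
(a) Degree: a generic line meets the curve in up to 2 points, so deg p = 2.
(b) Reading off the gridlines: the y-axis gridline crossings are at y ∈ {-1, 2}; it misses every integer gridline on the x-axis.
(c) Putting this together gives p.

3*x^2 - 3*x*y - y^2 + y + 2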